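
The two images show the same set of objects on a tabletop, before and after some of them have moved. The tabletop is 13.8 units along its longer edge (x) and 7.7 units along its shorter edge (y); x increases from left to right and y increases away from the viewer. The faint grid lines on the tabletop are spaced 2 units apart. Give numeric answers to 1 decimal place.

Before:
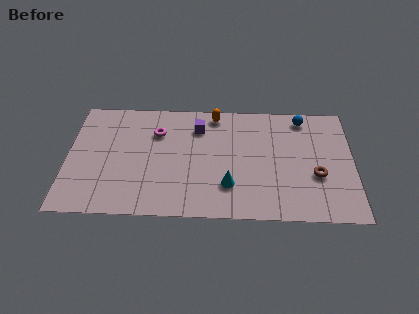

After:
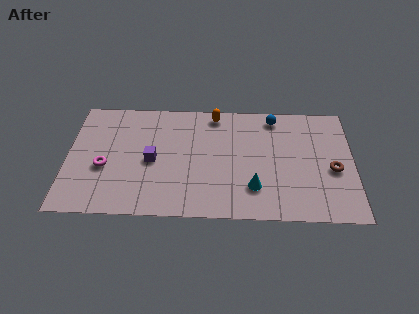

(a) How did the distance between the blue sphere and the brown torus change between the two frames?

+0.6

They were about 3.8 units apart before and 4.4 after — 0.6 units further apart.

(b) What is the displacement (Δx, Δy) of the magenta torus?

(-2.5, -2.4)

The magenta torus was at about (4.3, 5.5) and moved to about (1.8, 3.1).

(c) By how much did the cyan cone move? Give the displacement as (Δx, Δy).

(1.2, -0.1)

The cyan cone was at about (7.8, 2.1) and moved to about (9.0, 2.0).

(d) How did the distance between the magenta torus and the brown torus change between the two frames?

+2.9

Before: roughly 8.1 units apart; after: 11.0. That's 2.9 units further apart.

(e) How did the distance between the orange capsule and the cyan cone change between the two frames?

+0.4

They were about 4.8 units apart before and 5.2 after — 0.4 units further apart.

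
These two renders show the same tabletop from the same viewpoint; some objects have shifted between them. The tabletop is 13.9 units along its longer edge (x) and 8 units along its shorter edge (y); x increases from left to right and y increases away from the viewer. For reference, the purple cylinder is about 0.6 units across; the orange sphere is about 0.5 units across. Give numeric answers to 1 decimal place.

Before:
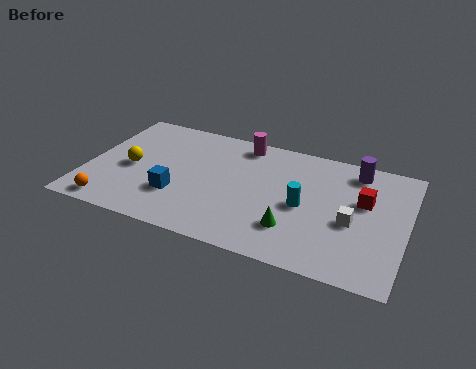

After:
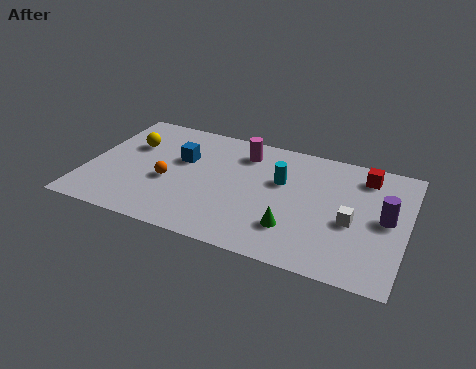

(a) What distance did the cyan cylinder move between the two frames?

1.7

The cyan cylinder moved from about (9.5, 3.7) to (8.4, 5.0), a distance of √(1.1² + 1.3²) ≈ 1.7.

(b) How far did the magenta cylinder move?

0.6

The magenta cylinder moved from about (6.5, 7.0) to (6.6, 6.4), a distance of √(0.1² + 0.6²) ≈ 0.6.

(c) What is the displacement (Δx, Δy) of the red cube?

(-0.1, 1.7)

The red cube started near (12.0, 4.9) and ended near (11.9, 6.6).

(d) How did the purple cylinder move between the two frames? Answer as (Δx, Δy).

(1.5, -2.7)

The purple cylinder started near (11.5, 6.8) and ended near (13.0, 4.1).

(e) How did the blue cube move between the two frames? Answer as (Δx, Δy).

(-0.1, 2.5)

From the two frames, the blue cube sits at roughly (4.1, 2.5) before and (4.0, 5.0) after.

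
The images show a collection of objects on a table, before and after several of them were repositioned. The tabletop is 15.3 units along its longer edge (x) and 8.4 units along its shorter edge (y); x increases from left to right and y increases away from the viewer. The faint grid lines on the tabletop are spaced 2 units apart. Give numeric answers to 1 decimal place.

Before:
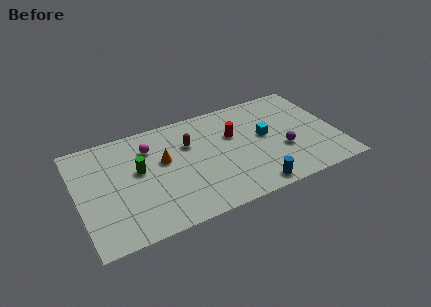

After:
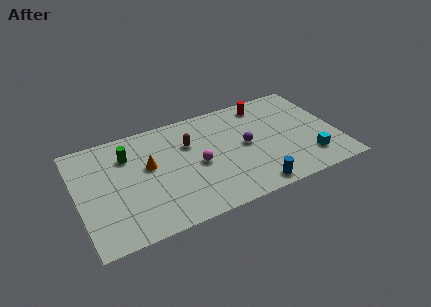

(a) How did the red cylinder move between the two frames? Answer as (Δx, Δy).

(2.1, 1.8)

The red cylinder started near (9.3, 5.4) and ended near (11.4, 7.2).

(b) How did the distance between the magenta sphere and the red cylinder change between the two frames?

+0.5

Before: roughly 5.0 units apart; after: 5.5. That's 0.5 units further apart.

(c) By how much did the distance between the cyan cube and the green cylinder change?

+3.7

The distance was about 7.5 in the first image and 11.2 in the second, so they moved 3.7 units further apart.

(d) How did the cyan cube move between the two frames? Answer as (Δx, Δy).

(2.3, -2.7)

The cyan cube started near (11.1, 4.6) and ended near (13.4, 1.9).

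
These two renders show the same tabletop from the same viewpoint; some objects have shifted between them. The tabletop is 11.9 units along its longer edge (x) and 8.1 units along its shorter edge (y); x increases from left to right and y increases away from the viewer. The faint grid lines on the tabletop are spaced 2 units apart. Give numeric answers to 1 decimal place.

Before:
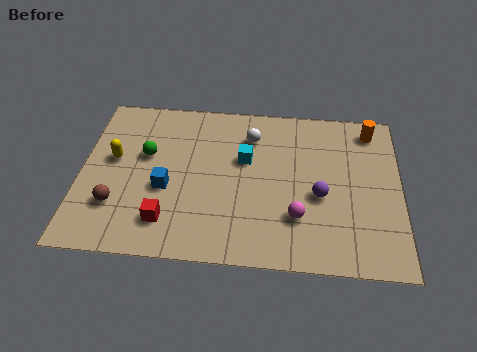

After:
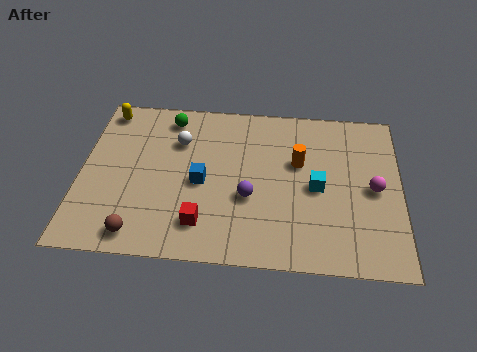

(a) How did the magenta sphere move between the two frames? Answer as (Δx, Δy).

(2.8, 1.6)

From the two frames, the magenta sphere sits at roughly (8.1, 2.3) before and (10.9, 3.9) after.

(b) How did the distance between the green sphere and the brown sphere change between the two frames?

+3.2

They were about 2.8 units apart before and 6.0 after — 3.2 units further apart.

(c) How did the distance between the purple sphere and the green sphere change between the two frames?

-1.8

Before: roughly 6.7 units apart; after: 4.9. That's 1.8 units closer together.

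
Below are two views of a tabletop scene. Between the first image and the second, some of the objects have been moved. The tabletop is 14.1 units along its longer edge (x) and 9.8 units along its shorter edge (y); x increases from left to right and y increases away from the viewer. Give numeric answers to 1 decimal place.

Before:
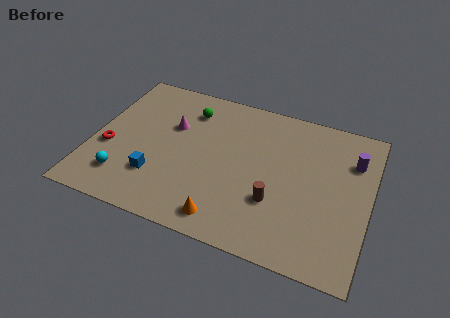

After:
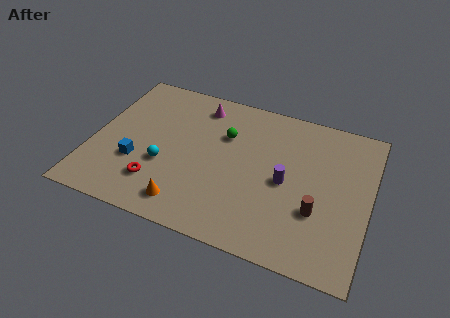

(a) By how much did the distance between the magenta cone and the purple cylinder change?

-3.2

The distance was about 9.2 in the first image and 6.0 in the second, so they moved 3.2 units closer together.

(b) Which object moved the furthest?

the purple cylinder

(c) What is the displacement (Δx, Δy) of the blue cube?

(-1.1, 0.6)

From the two frames, the blue cube sits at roughly (3.5, 2.7) before and (2.4, 3.3) after.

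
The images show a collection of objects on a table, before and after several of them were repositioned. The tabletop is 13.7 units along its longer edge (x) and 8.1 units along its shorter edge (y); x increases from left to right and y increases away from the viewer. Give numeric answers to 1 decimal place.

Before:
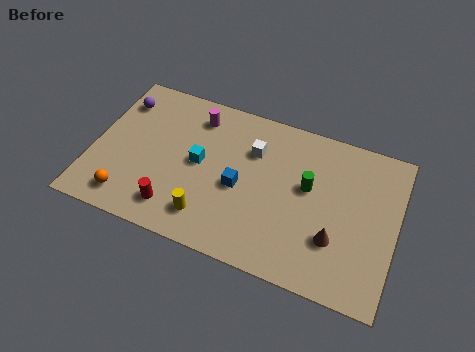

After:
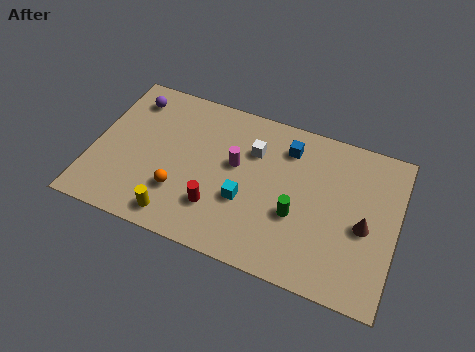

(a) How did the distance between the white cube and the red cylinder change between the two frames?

-1.5

They were about 5.2 units apart before and 3.7 after — 1.5 units closer together.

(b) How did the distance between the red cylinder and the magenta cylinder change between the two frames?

-2.5

They were about 5.1 units apart before and 2.6 after — 2.5 units closer together.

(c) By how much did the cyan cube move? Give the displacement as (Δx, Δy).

(2.2, -1.2)

The cyan cube started near (4.8, 4.2) and ended near (7.0, 3.0).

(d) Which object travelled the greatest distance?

the blue cube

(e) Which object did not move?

the white cube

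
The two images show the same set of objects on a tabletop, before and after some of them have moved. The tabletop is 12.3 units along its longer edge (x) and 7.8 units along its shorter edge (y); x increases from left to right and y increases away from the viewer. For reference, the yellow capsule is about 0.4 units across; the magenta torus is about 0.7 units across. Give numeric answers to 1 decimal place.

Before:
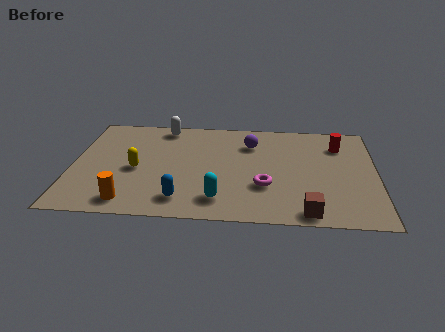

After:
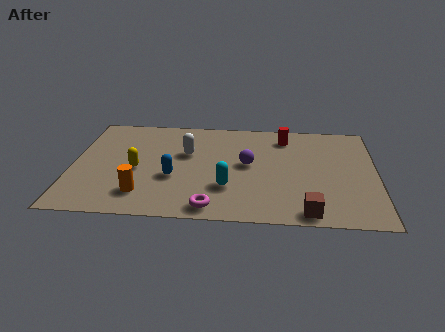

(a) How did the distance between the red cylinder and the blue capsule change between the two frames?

-2.1

They were about 7.7 units apart before and 5.6 after — 2.1 units closer together.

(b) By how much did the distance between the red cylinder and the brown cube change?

+0.4

The distance was about 5.3 in the first image and 5.7 in the second, so they moved 0.4 units further apart.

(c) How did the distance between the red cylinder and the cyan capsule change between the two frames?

-1.9

The distance was about 6.5 in the first image and 4.6 in the second, so they moved 1.9 units closer together.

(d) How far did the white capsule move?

2.2

The white capsule was near (3.6, 6.9) before and (4.6, 4.9) after, so it travelled √(1.0² + 2.0²) ≈ 2.2 units.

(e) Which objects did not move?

the yellow capsule and the brown cube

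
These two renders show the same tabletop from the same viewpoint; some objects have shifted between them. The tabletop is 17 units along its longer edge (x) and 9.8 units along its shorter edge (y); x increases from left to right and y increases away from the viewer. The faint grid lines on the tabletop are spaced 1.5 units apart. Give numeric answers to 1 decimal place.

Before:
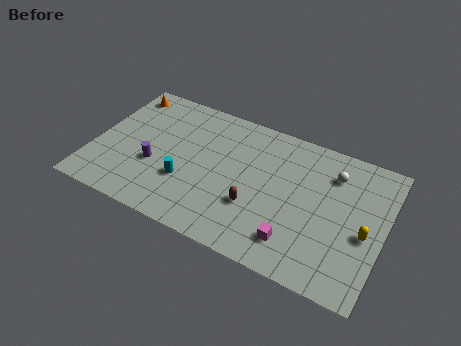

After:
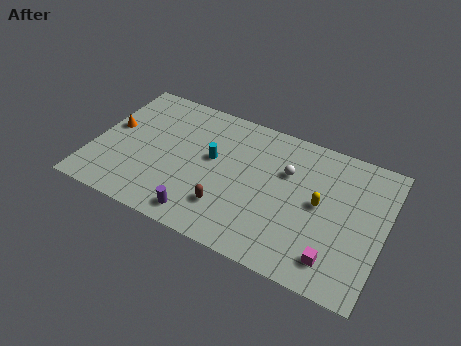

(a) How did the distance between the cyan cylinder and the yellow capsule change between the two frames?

-4.0

The distance was about 10.4 in the first image and 6.4 in the second, so they moved 4.0 units closer together.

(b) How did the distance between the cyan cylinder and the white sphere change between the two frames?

-4.8

The distance was about 9.2 in the first image and 4.4 in the second, so they moved 4.8 units closer together.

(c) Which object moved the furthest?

the purple cylinder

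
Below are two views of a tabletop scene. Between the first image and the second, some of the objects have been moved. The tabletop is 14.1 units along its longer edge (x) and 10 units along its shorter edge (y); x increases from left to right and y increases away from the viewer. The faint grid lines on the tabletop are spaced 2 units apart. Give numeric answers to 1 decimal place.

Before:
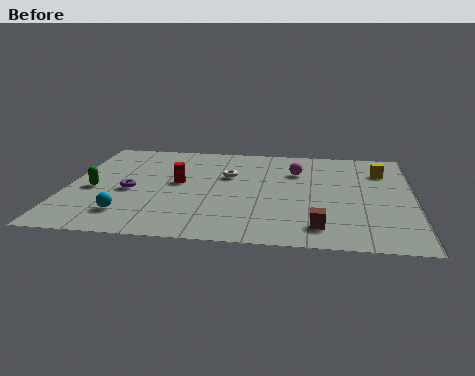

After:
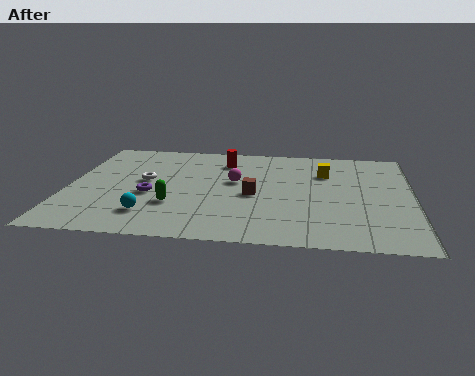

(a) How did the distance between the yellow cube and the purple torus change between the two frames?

-3.0

Before: roughly 10.7 units apart; after: 7.7. That's 3.0 units closer together.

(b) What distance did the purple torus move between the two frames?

0.9

The purple torus moved from about (2.6, 4.4) to (3.4, 4.1), a distance of √(0.8² + 0.3²) ≈ 0.9.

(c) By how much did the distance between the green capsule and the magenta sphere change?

-5.1

The distance was about 8.6 in the first image and 3.5 in the second, so they moved 5.1 units closer together.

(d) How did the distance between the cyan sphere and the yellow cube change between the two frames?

-3.0

Before: roughly 11.5 units apart; after: 8.5. That's 3.0 units closer together.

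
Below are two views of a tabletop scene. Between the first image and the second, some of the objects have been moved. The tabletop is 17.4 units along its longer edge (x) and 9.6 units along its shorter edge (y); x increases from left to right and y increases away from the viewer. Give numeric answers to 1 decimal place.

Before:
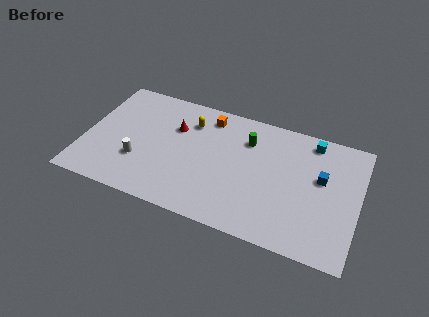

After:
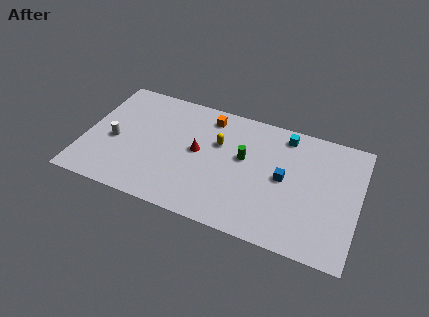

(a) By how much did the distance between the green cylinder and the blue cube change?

-2.3

They were about 5.0 units apart before and 2.7 after — 2.3 units closer together.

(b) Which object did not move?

the orange cube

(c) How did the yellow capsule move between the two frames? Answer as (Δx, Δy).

(1.9, -1.1)

From the two frames, the yellow capsule sits at roughly (6.5, 7.3) before and (8.4, 6.2) after.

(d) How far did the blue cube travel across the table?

2.4

The blue cube was near (15.0, 5.7) before and (12.7, 4.9) after, so it travelled √(2.3² + 0.8²) ≈ 2.4 units.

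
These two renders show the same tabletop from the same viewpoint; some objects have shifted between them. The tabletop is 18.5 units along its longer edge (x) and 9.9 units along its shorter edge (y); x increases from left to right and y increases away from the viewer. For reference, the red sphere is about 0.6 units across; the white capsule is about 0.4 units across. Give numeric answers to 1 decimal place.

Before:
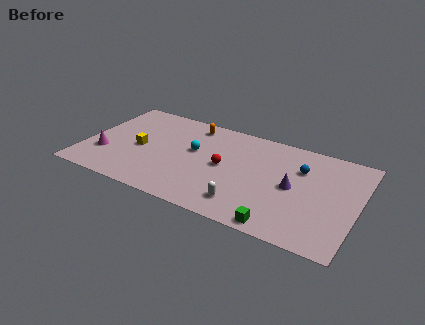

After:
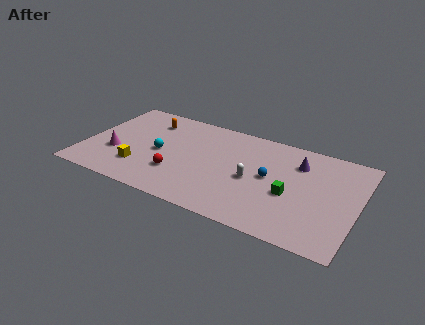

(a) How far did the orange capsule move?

3.0

The orange capsule was near (6.8, 8.5) before and (3.9, 7.8) after, so it travelled √(2.9² + 0.7²) ≈ 3.0 units.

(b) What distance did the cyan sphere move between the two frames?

2.5

From (7.3, 5.8) to (5.1, 4.7), the cyan sphere covered √(2.2² + 1.1²) ≈ 2.5 units.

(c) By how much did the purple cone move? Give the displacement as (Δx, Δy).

(0.1, 2.5)

From the two frames, the purple cone sits at roughly (14.2, 4.9) before and (14.3, 7.4) after.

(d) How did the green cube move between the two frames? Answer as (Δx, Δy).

(0.3, 3.2)

The green cube started near (13.8, 0.9) and ended near (14.1, 4.1).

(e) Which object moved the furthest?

the red sphere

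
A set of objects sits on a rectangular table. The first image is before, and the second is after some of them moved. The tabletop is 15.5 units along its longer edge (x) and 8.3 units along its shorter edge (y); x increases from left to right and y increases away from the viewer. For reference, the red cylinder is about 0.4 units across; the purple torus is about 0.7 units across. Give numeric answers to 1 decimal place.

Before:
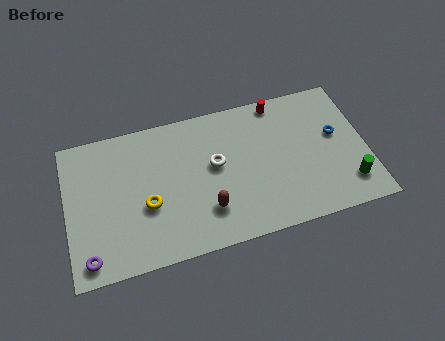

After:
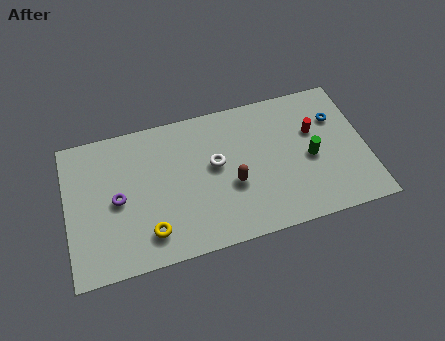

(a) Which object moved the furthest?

the purple torus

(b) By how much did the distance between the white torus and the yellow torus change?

+0.8

They were about 3.9 units apart before and 4.7 after — 0.8 units further apart.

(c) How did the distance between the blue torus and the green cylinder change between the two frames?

-0.5

They were about 3.0 units apart before and 2.5 after — 0.5 units closer together.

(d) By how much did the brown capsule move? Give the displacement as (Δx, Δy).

(1.4, 1.1)

The brown capsule was at about (7.1, 2.2) and moved to about (8.5, 3.3).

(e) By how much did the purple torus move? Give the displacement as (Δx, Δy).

(1.6, 2.9)

The purple torus was at about (1.0, 1.1) and moved to about (2.6, 4.0).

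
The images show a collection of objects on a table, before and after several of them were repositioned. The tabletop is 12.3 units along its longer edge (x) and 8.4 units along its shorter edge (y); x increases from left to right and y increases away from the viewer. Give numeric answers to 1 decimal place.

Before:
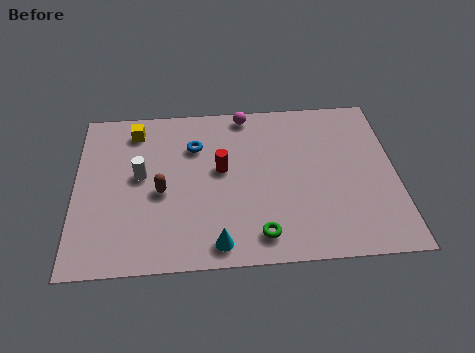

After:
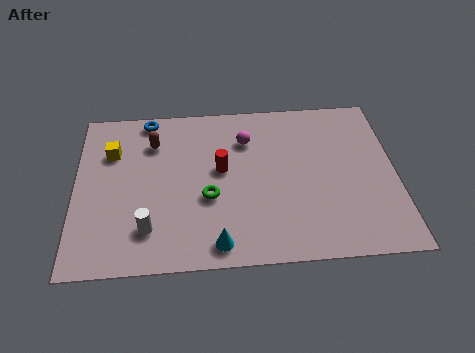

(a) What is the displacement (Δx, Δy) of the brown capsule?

(-0.3, 2.6)

The brown capsule was at about (3.3, 3.7) and moved to about (3.0, 6.3).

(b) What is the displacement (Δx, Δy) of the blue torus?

(-1.8, 1.6)

The blue torus was at about (4.6, 6.0) and moved to about (2.8, 7.6).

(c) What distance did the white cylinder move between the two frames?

2.7

The white cylinder moved from about (2.5, 4.6) to (2.8, 1.9), a distance of √(0.3² + 2.7²) ≈ 2.7.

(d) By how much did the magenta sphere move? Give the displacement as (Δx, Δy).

(0.0, -1.4)

The magenta sphere started near (6.6, 7.6) and ended near (6.6, 6.2).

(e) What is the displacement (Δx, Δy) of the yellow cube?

(-0.9, -1.1)

The yellow cube was at about (2.3, 7.0) and moved to about (1.4, 5.9).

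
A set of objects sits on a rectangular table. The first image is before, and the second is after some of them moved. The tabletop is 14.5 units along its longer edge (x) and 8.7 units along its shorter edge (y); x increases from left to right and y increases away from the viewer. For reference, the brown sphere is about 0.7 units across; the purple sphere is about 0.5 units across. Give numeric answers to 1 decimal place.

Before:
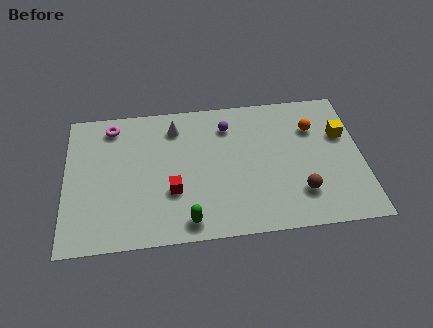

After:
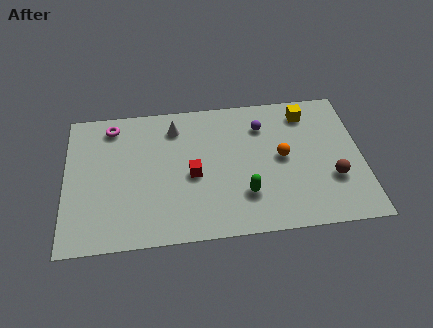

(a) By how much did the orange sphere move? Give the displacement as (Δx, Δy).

(-1.6, -1.7)

From the two frames, the orange sphere sits at roughly (12.2, 6.2) before and (10.6, 4.5) after.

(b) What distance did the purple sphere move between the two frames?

1.7

The purple sphere was near (8.0, 6.8) before and (9.7, 6.6) after, so it travelled √(1.7² + 0.2²) ≈ 1.7 units.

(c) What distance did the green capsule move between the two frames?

3.1

The green capsule moved from about (5.9, 1.1) to (8.7, 2.4), a distance of √(2.8² + 1.3²) ≈ 3.1.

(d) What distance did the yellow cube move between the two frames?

2.3

The yellow cube moved from about (13.6, 5.6) to (11.9, 7.2), a distance of √(1.7² + 1.6²) ≈ 2.3.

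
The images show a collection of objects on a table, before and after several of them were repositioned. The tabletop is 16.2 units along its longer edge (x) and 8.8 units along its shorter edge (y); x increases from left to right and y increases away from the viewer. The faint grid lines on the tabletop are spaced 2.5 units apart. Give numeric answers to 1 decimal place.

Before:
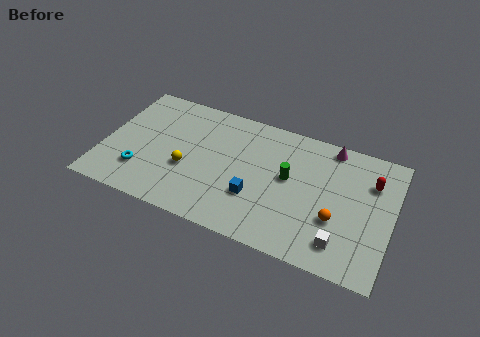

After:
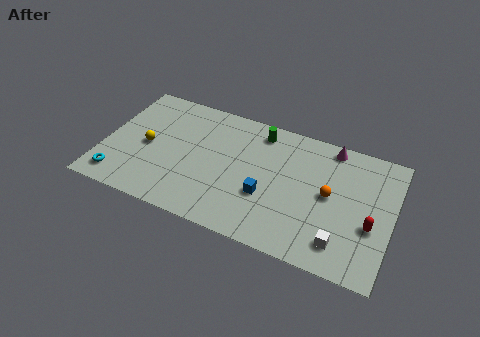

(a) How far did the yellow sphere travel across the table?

2.5

From (4.8, 3.4) to (2.4, 4.2), the yellow sphere covered √(2.4² + 0.8²) ≈ 2.5 units.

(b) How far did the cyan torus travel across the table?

1.5

The cyan torus moved from about (2.3, 2.3) to (1.1, 1.4), a distance of √(1.2² + 0.9²) ≈ 1.5.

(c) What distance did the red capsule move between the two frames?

2.9

From (14.9, 6.3) to (15.1, 3.4), the red capsule covered √(0.2² + 2.9²) ≈ 2.9 units.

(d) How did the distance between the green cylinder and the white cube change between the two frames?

+3.2

The distance was about 4.5 in the first image and 7.7 in the second, so they moved 3.2 units further apart.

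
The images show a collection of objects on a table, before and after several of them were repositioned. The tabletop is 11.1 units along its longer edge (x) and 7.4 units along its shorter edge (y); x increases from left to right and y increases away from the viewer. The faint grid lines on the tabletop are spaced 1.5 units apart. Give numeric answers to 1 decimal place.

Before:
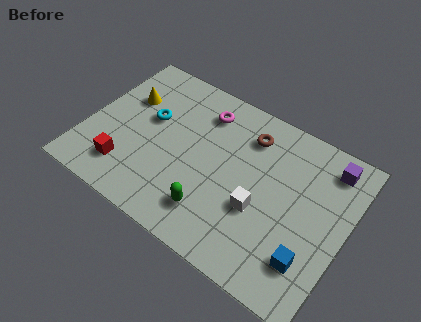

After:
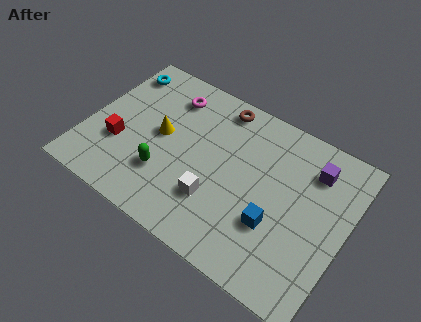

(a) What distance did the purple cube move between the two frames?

0.8

The purple cube was near (10.0, 6.2) before and (9.4, 5.7) after, so it travelled √(0.6² + 0.5²) ≈ 0.8 units.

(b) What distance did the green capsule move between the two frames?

2.3

The green capsule was near (5.8, 1.6) before and (3.6, 2.2) after, so it travelled √(2.2² + 0.6²) ≈ 2.3 units.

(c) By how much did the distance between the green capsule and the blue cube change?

+0.6

They were about 4.1 units apart before and 4.7 after — 0.6 units further apart.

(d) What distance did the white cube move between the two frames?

1.9

The white cube was near (7.6, 2.8) before and (5.8, 2.2) after, so it travelled √(1.8² + 0.6²) ≈ 1.9 units.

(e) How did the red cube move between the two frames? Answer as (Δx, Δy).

(-0.5, 1.0)

The red cube started near (2.0, 1.6) and ended near (1.5, 2.6).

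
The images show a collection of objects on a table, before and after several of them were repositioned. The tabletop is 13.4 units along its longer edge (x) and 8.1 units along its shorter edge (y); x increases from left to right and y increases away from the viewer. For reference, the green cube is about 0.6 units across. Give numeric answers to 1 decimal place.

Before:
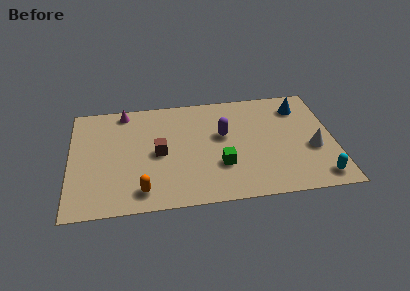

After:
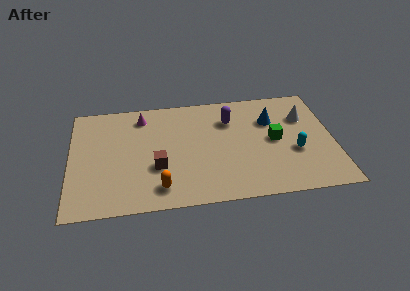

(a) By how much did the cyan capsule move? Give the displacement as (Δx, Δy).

(-1.1, 2.0)

From the two frames, the cyan capsule sits at roughly (12.5, 1.1) before and (11.4, 3.1) after.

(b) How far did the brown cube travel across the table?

1.0

From (4.5, 3.9) to (4.4, 2.9), the brown cube covered √(0.1² + 1.0²) ≈ 1.0 units.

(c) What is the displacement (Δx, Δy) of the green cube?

(2.8, 1.5)

The green cube was at about (7.6, 2.6) and moved to about (10.4, 4.1).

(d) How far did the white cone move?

2.4

The white cone was near (12.3, 3.2) before and (12.0, 5.6) after, so it travelled √(0.3² + 2.4²) ≈ 2.4 units.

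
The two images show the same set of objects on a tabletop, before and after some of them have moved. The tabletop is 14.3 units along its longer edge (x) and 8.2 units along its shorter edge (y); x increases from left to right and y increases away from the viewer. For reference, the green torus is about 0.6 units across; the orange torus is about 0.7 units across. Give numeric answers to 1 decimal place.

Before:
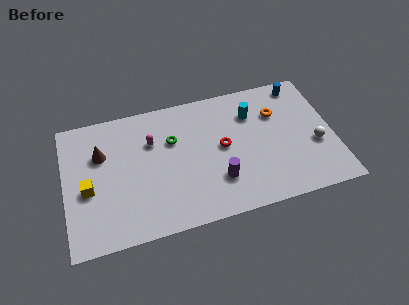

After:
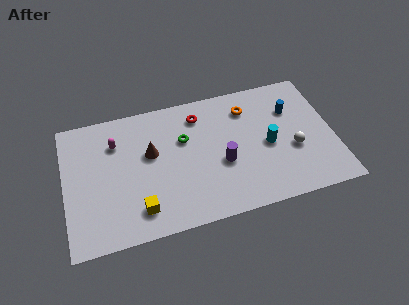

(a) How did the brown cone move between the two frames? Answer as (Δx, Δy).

(2.6, -0.6)

The brown cone started near (2.0, 5.5) and ended near (4.6, 4.9).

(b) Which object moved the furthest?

the yellow cube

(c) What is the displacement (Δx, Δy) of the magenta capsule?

(-1.9, 0.4)

From the two frames, the magenta capsule sits at roughly (4.7, 5.6) before and (2.8, 6.0) after.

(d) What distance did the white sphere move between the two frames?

1.2

From (13.3, 3.2) to (12.1, 3.2), the white sphere covered √(1.2² + 0.0²) ≈ 1.2 units.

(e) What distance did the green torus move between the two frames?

0.6

The green torus was near (5.8, 5.4) before and (6.4, 5.3) after, so it travelled √(0.6² + 0.1²) ≈ 0.6 units.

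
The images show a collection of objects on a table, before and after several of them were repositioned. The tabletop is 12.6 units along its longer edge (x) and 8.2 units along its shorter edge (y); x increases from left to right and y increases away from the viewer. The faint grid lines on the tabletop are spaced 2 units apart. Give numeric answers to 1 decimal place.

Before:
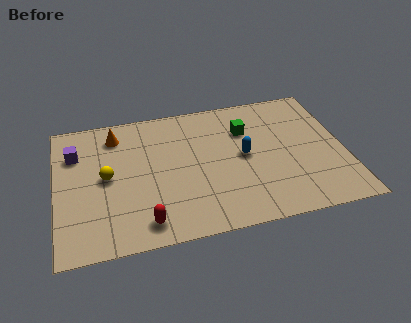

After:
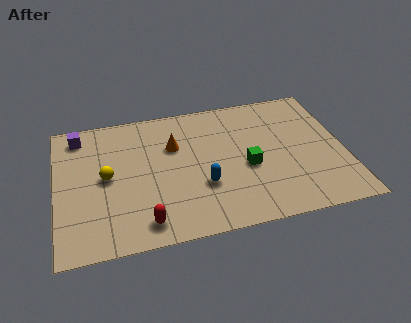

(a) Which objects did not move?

the red capsule and the yellow sphere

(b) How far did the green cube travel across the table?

2.3

From (8.4, 5.8) to (8.3, 3.5), the green cube covered √(0.1² + 2.3²) ≈ 2.3 units.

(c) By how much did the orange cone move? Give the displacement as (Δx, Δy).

(2.5, -1.2)

From the two frames, the orange cone sits at roughly (2.7, 6.7) before and (5.2, 5.5) after.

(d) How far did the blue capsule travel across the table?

2.4

The blue capsule was near (8.2, 4.2) before and (6.3, 2.8) after, so it travelled √(1.9² + 1.4²) ≈ 2.4 units.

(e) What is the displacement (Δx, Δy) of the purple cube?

(0.2, 1.1)

The purple cube was at about (0.9, 5.9) and moved to about (1.1, 7.0).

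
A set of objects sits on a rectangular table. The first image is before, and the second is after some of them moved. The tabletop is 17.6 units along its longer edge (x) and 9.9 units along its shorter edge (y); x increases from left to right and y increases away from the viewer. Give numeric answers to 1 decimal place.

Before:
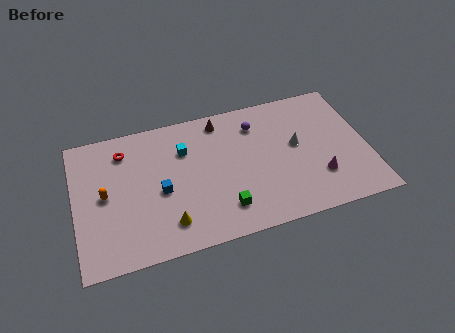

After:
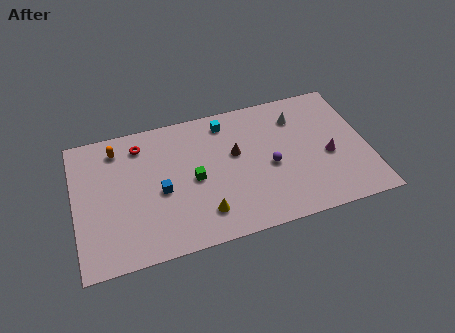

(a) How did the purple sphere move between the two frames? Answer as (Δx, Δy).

(0.6, -3.3)

From the two frames, the purple sphere sits at roughly (11.1, 7.7) before and (11.7, 4.4) after.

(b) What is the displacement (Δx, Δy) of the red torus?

(1.0, 0.2)

From the two frames, the red torus sits at roughly (3.1, 7.9) before and (4.1, 8.1) after.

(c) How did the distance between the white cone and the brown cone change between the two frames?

-1.1

The distance was about 5.4 in the first image and 4.3 in the second, so they moved 1.1 units closer together.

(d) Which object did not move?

the blue cube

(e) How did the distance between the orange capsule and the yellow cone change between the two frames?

+3.1

They were about 4.7 units apart before and 7.8 after — 3.1 units further apart.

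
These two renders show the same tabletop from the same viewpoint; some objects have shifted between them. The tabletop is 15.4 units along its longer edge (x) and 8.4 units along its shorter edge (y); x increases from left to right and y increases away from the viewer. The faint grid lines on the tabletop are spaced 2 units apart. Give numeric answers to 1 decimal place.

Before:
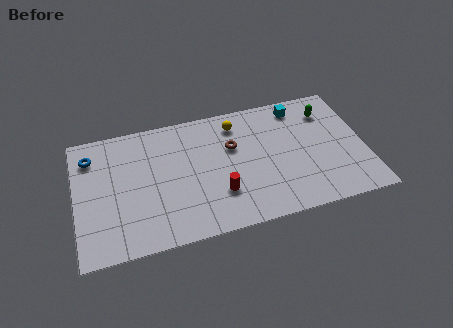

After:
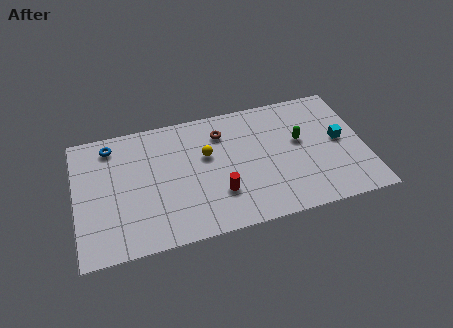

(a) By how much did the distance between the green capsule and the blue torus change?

-2.5

They were about 12.7 units apart before and 10.2 after — 2.5 units closer together.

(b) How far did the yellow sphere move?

2.4

The yellow sphere moved from about (8.7, 6.9) to (7.0, 5.2), a distance of √(1.7² + 1.7²) ≈ 2.4.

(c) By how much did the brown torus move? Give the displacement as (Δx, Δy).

(-0.5, 1.1)

The brown torus started near (8.4, 5.4) and ended near (7.9, 6.5).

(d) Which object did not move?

the red cylinder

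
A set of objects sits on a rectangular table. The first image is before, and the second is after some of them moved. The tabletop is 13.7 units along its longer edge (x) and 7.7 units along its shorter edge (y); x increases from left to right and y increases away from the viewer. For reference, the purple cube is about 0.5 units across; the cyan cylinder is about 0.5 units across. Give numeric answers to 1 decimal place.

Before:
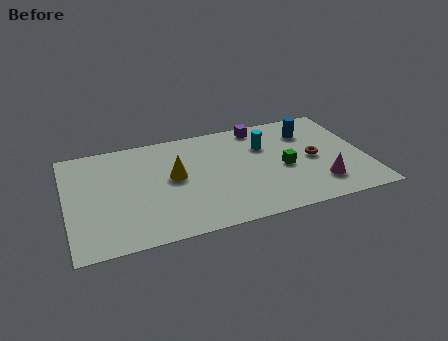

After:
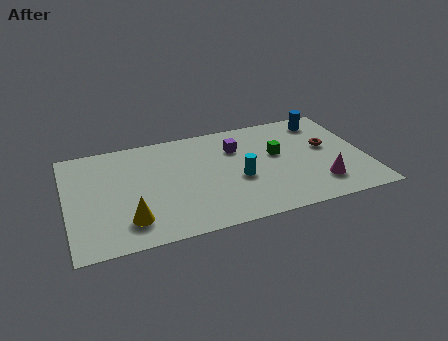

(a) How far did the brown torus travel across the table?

1.0

The brown torus was near (11.3, 3.7) before and (12.0, 4.4) after, so it travelled √(0.7² + 0.7²) ≈ 1.0 units.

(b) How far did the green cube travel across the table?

1.1

The green cube moved from about (9.9, 3.4) to (9.7, 4.5), a distance of √(0.2² + 1.1²) ≈ 1.1.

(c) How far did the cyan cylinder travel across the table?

2.5

From (9.2, 5.3) to (7.8, 3.2), the cyan cylinder covered √(1.4² + 2.1²) ≈ 2.5 units.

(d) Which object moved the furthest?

the yellow cone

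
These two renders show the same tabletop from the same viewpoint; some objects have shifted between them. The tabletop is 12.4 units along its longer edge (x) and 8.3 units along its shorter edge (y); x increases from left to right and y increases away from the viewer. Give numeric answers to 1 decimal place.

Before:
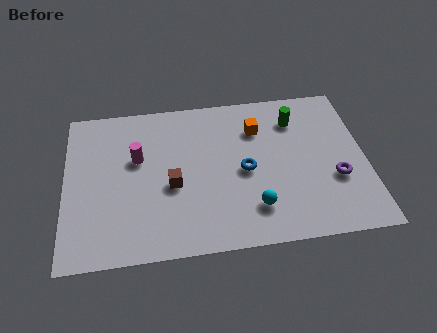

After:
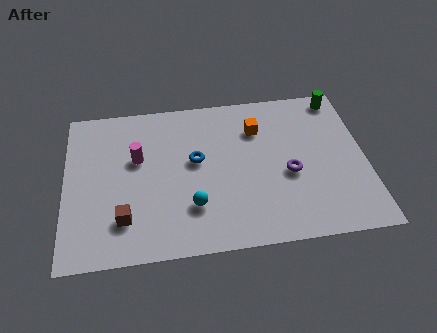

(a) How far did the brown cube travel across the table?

2.5

From (4.4, 3.5) to (2.4, 2.0), the brown cube covered √(2.0² + 1.5²) ≈ 2.5 units.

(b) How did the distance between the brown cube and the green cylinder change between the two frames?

+4.6

Before: roughly 6.0 units apart; after: 10.6. That's 4.6 units further apart.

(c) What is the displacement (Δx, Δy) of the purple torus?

(-1.9, 0.5)

From the two frames, the purple torus sits at roughly (11.1, 3.0) before and (9.2, 3.5) after.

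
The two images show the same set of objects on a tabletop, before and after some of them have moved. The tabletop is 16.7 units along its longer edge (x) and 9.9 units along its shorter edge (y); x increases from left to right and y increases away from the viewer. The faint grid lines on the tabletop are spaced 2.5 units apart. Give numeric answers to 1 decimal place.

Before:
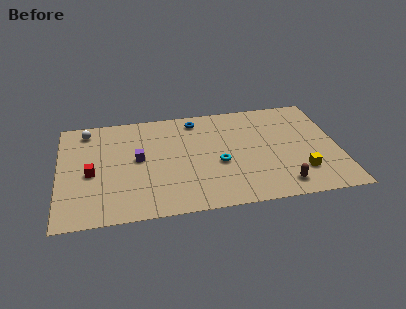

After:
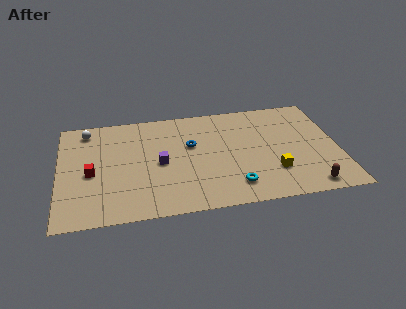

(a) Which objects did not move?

the red cube and the white sphere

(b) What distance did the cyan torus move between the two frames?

2.3

The cyan torus moved from about (9.5, 4.1) to (10.3, 1.9), a distance of √(0.8² + 2.2²) ≈ 2.3.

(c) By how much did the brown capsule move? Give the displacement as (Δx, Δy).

(1.6, -0.4)

The brown capsule started near (13.1, 1.5) and ended near (14.7, 1.1).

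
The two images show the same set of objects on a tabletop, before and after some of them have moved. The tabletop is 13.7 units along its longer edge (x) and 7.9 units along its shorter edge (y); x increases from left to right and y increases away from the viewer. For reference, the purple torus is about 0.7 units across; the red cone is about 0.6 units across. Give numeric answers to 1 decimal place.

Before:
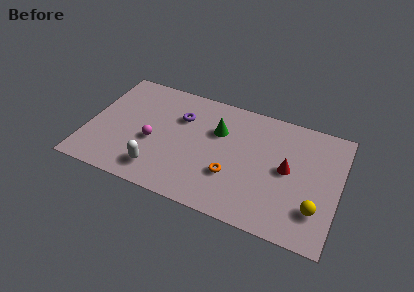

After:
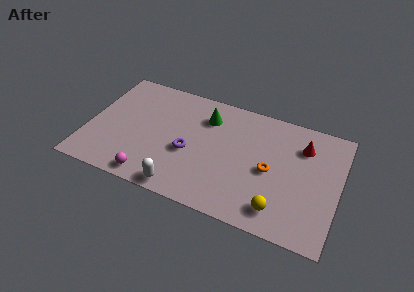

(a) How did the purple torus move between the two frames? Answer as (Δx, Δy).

(0.7, -2.2)

The purple torus started near (4.9, 5.5) and ended near (5.6, 3.3).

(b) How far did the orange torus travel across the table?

2.3

The orange torus moved from about (8.0, 2.6) to (10.0, 3.7), a distance of √(2.0² + 1.1²) ≈ 2.3.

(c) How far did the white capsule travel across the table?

1.6

The white capsule moved from about (4.1, 1.5) to (5.5, 0.8), a distance of √(1.4² + 0.7²) ≈ 1.6.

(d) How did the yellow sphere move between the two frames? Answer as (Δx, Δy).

(-1.9, -0.7)

From the two frames, the yellow sphere sits at roughly (12.6, 2.1) before and (10.7, 1.4) after.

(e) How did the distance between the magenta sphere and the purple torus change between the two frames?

+0.4

Before: roughly 2.6 units apart; after: 3.0. That's 0.4 units further apart.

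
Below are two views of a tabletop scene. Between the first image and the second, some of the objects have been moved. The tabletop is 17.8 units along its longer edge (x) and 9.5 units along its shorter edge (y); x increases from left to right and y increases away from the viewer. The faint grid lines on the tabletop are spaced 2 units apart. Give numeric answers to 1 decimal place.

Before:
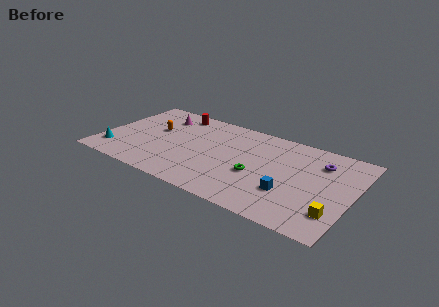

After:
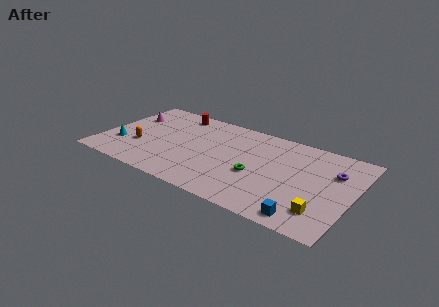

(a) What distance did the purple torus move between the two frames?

1.2

From (15.3, 7.1) to (16.3, 6.5), the purple torus covered √(1.0² + 0.6²) ≈ 1.2 units.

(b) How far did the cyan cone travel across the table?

1.0

The cyan cone was near (1.1, 2.0) before and (1.5, 2.9) after, so it travelled √(0.4² + 0.9²) ≈ 1.0 units.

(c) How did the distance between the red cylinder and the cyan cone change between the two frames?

-1.0

Before: roughly 7.1 units apart; after: 6.1. That's 1.0 units closer together.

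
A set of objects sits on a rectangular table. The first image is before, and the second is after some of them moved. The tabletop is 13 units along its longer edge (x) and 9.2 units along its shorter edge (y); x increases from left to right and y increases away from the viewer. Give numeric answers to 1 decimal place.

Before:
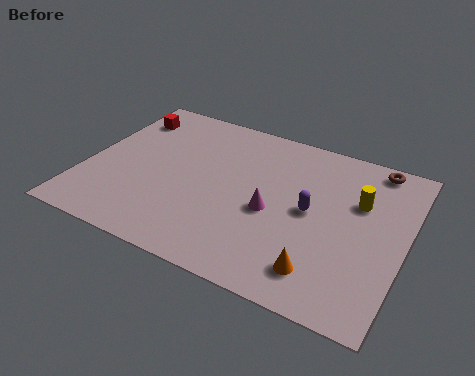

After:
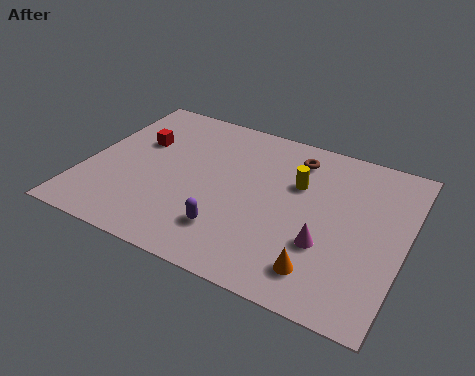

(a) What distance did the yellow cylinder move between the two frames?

2.5

The yellow cylinder moved from about (11.0, 6.0) to (8.5, 6.0), a distance of √(2.5² + 0.0²) ≈ 2.5.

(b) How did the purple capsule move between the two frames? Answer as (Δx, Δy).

(-3.0, -2.5)

From the two frames, the purple capsule sits at roughly (9.2, 4.7) before and (6.2, 2.2) after.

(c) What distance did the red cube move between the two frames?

1.6

The red cube moved from about (1.1, 7.3) to (1.9, 5.9), a distance of √(0.8² + 1.4²) ≈ 1.6.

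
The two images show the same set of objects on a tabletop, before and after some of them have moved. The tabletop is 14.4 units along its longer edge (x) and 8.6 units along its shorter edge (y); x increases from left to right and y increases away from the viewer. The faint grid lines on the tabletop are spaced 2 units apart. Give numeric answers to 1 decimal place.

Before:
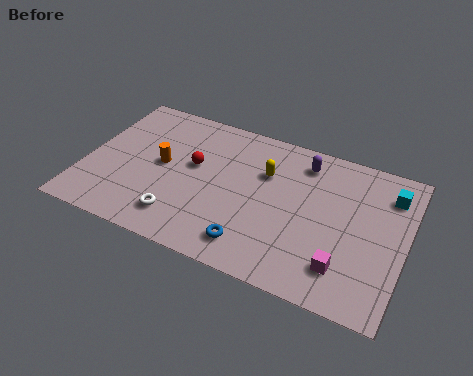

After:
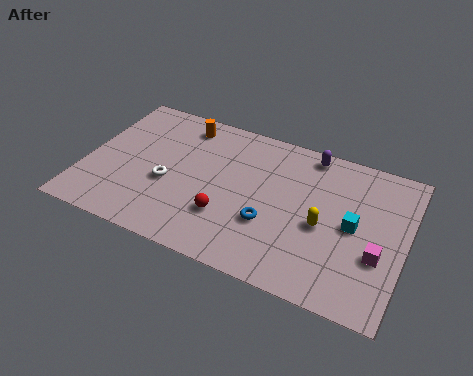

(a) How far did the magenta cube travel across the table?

1.8

The magenta cube moved from about (11.9, 1.9) to (13.3, 3.1), a distance of √(1.4² + 1.2²) ≈ 1.8.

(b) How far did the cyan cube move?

2.8

The cyan cube moved from about (13.5, 6.7) to (12.1, 4.3), a distance of √(1.4² + 2.4²) ≈ 2.8.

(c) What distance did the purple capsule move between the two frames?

0.6

From (9.6, 7.1) to (9.8, 7.7), the purple capsule covered √(0.2² + 0.6²) ≈ 0.6 units.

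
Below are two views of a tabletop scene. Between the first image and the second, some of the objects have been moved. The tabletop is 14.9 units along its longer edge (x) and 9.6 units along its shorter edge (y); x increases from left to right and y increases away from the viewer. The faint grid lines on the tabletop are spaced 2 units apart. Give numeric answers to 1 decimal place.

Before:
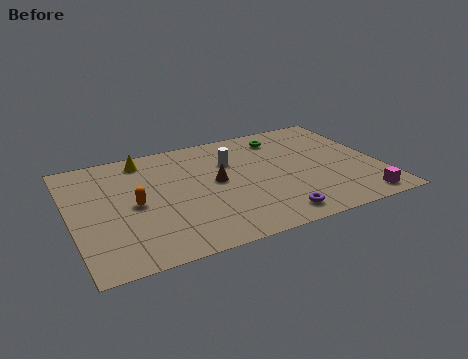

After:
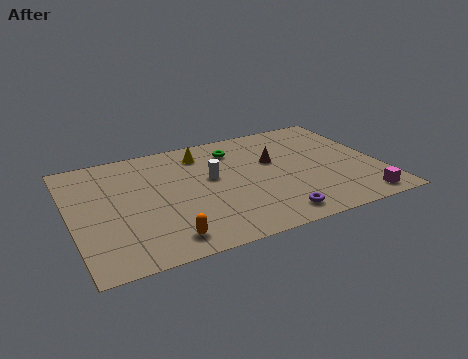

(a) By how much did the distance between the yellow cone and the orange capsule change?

+3.1

They were about 3.8 units apart before and 6.9 after — 3.1 units further apart.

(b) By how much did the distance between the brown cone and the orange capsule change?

+3.3

The distance was about 4.0 in the first image and 7.3 in the second, so they moved 3.3 units further apart.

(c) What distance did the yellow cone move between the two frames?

2.8

The yellow cone moved from about (3.8, 8.3) to (6.6, 7.8), a distance of √(2.8² + 0.5²) ≈ 2.8.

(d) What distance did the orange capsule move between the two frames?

3.4

The orange capsule moved from about (3.0, 4.6) to (4.1, 1.4), a distance of √(1.1² + 3.2²) ≈ 3.4.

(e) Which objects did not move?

the purple torus and the magenta cube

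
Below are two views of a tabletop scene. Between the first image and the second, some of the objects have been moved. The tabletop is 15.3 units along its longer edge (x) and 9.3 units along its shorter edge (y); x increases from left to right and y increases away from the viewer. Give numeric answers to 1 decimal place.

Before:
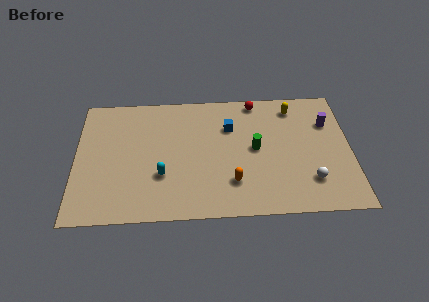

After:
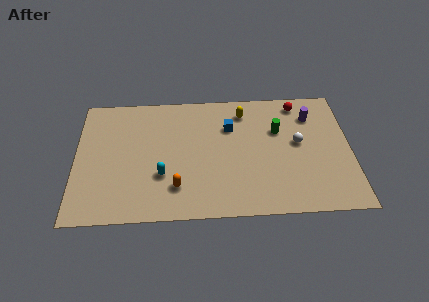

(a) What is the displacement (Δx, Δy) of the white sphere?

(-0.6, 2.8)

The white sphere was at about (13.0, 2.3) and moved to about (12.4, 5.1).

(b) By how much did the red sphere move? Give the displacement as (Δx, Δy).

(2.4, -0.3)

The red sphere started near (10.1, 8.4) and ended near (12.5, 8.1).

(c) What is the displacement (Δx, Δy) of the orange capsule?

(-3.1, -0.2)

The orange capsule started near (8.7, 2.4) and ended near (5.6, 2.2).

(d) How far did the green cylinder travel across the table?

1.8

The green cylinder moved from about (10.0, 4.8) to (11.3, 6.1), a distance of √(1.3² + 1.3²) ≈ 1.8.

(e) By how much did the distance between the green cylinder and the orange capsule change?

+4.2

The distance was about 2.7 in the first image and 6.9 in the second, so they moved 4.2 units further apart.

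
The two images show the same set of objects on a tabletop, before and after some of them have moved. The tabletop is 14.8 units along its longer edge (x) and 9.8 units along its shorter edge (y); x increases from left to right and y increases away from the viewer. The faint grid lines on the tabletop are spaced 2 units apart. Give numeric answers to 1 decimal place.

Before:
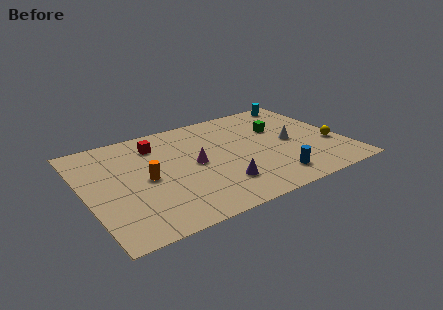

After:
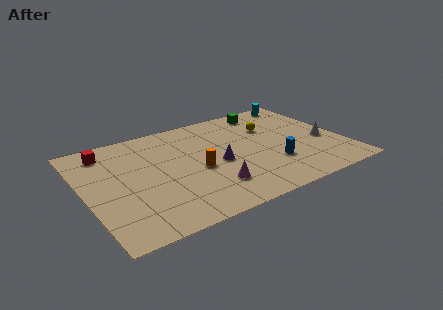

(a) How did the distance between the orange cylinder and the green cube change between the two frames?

-1.8

The distance was about 8.2 in the first image and 6.4 in the second, so they moved 1.8 units closer together.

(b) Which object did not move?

the cyan cylinder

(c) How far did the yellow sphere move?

4.4

The yellow sphere was near (14.0, 3.5) before and (11.0, 6.7) after, so it travelled √(3.0² + 3.2²) ≈ 4.4 units.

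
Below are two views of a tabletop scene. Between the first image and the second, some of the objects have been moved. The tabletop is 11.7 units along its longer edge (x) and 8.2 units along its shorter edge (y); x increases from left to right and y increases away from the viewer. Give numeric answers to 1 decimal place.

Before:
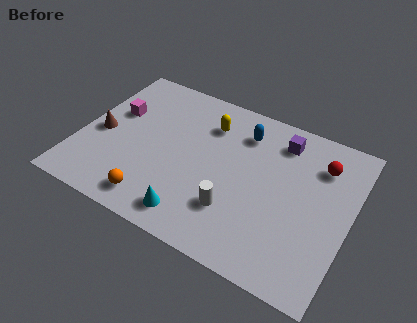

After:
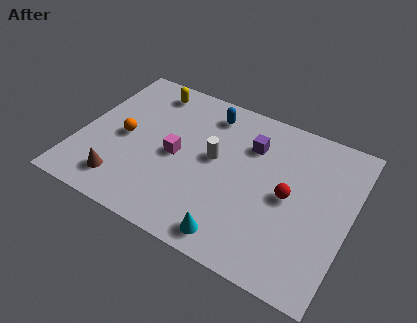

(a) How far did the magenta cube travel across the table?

3.1

From (1.3, 5.1) to (4.2, 3.9), the magenta cube covered √(2.9² + 1.2²) ≈ 3.1 units.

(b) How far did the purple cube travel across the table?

1.4

The purple cube was near (8.4, 6.7) before and (7.2, 5.9) after, so it travelled √(1.2² + 0.8²) ≈ 1.4 units.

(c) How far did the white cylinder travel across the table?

2.5

The white cylinder was near (7.0, 2.3) before and (5.8, 4.5) after, so it travelled √(1.2² + 2.2²) ≈ 2.5 units.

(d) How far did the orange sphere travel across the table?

3.2

The orange sphere moved from about (3.7, 1.2) to (1.9, 3.9), a distance of √(1.8² + 2.7²) ≈ 3.2.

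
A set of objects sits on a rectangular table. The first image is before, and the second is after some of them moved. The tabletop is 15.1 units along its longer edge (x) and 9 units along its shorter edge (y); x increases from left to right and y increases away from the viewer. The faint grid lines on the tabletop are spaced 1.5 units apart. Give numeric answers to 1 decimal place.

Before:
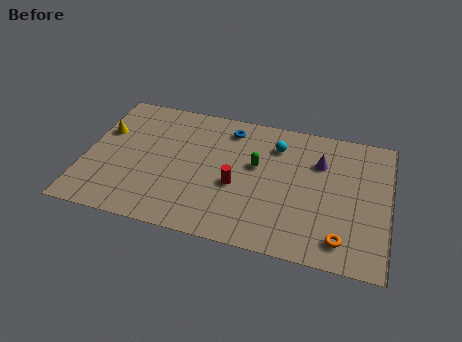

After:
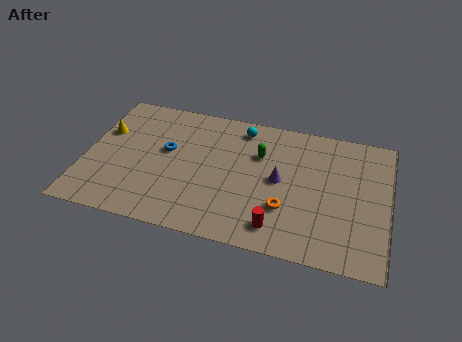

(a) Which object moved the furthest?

the blue torus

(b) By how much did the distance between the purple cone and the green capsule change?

-1.4

The distance was about 3.3 in the first image and 1.9 in the second, so they moved 1.4 units closer together.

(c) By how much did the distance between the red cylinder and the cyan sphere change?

+2.9

Before: roughly 3.7 units apart; after: 6.6. That's 2.9 units further apart.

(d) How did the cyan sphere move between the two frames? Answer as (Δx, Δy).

(-1.8, 0.8)

From the two frames, the cyan sphere sits at roughly (9.4, 6.9) before and (7.6, 7.7) after.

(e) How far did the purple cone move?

2.5

The purple cone was near (11.6, 6.3) before and (9.7, 4.6) after, so it travelled √(1.9² + 1.7²) ≈ 2.5 units.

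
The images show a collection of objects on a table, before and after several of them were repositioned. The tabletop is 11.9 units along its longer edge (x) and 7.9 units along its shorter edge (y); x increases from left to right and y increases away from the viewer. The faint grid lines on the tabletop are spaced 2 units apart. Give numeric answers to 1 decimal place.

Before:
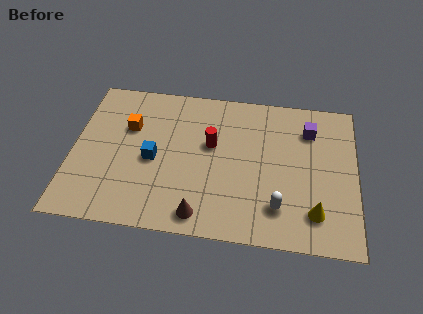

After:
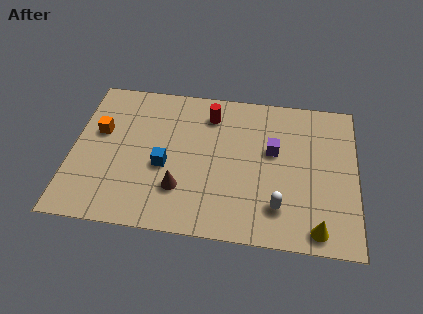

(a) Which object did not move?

the white capsule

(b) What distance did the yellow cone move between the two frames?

0.8

The yellow cone moved from about (10.2, 1.7) to (10.3, 0.9), a distance of √(0.1² + 0.8²) ≈ 0.8.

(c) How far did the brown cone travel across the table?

1.5

The brown cone moved from about (5.5, 1.0) to (4.6, 2.2), a distance of √(0.9² + 1.2²) ≈ 1.5.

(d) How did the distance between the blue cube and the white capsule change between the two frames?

-0.6

Before: roughly 5.6 units apart; after: 5.0. That's 0.6 units closer together.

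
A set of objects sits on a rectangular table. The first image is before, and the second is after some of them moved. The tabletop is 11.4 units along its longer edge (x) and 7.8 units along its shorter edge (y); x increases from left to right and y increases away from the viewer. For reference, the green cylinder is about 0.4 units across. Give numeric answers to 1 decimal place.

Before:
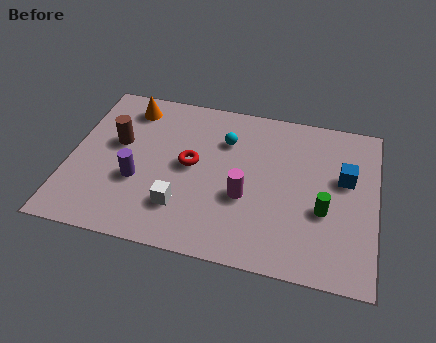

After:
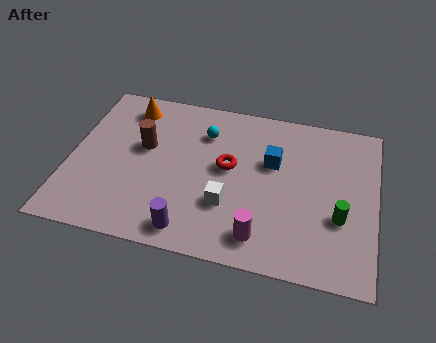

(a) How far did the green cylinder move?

0.6

The green cylinder moved from about (9.5, 3.0) to (10.1, 2.8), a distance of √(0.6² + 0.2²) ≈ 0.6.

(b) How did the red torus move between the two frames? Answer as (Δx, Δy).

(1.4, 0.2)

From the two frames, the red torus sits at roughly (4.5, 4.1) before and (5.9, 4.3) after.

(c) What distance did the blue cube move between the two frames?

2.7

The blue cube was near (10.2, 4.7) before and (7.5, 4.9) after, so it travelled √(2.7² + 0.2²) ≈ 2.7 units.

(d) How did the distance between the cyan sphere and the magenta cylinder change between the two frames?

+2.3

The distance was about 2.8 in the first image and 5.1 in the second, so they moved 2.3 units further apart.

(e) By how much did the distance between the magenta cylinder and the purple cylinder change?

-1.4

They were about 4.0 units apart before and 2.6 after — 1.4 units closer together.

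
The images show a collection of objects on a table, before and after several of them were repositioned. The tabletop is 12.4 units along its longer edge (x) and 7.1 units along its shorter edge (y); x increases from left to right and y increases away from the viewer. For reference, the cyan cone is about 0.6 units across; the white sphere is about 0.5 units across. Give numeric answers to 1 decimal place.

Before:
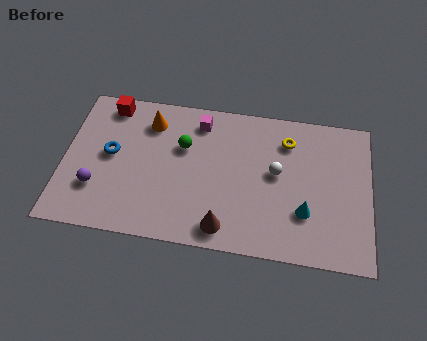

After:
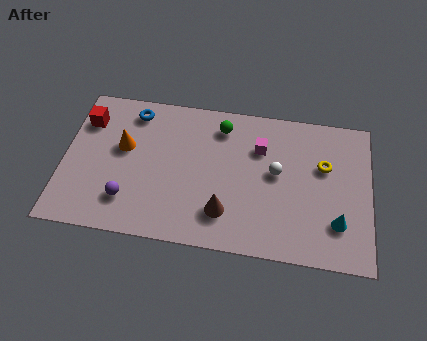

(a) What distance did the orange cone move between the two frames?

1.7

The orange cone moved from about (3.4, 5.6) to (2.4, 4.2), a distance of √(1.0² + 1.4²) ≈ 1.7.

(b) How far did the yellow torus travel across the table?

1.8

From (9.0, 5.5) to (10.5, 4.5), the yellow torus covered √(1.5² + 1.0²) ≈ 1.8 units.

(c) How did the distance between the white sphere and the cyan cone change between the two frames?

+1.1

Before: roughly 2.1 units apart; after: 3.2. That's 1.1 units further apart.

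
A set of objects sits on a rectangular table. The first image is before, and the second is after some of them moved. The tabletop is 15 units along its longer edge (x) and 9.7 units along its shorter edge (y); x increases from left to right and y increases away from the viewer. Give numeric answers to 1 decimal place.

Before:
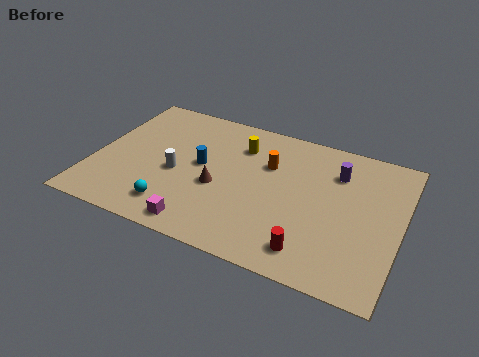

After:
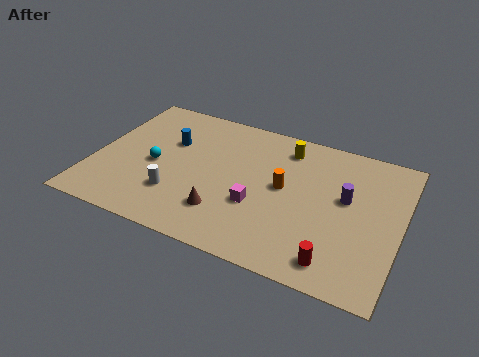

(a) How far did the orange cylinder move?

1.6

From (8.4, 6.5) to (9.3, 5.2), the orange cylinder covered √(0.9² + 1.3²) ≈ 1.6 units.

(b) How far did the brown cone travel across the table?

1.7

The brown cone was near (6.2, 4.0) before and (6.7, 2.4) after, so it travelled √(0.5² + 1.6²) ≈ 1.7 units.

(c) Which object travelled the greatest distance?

the magenta cube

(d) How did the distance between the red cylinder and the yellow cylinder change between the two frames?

+0.3

They were about 7.0 units apart before and 7.3 after — 0.3 units further apart.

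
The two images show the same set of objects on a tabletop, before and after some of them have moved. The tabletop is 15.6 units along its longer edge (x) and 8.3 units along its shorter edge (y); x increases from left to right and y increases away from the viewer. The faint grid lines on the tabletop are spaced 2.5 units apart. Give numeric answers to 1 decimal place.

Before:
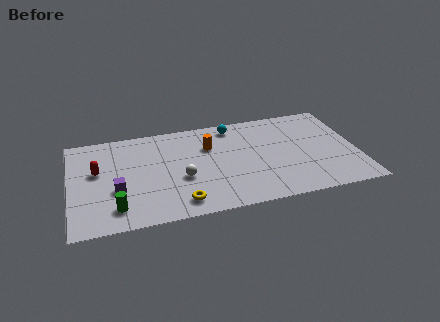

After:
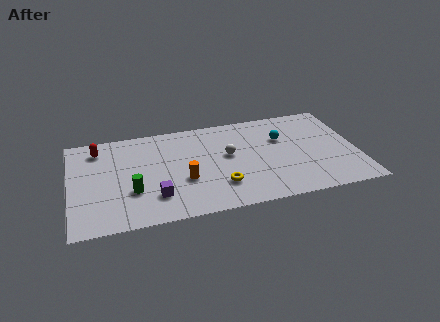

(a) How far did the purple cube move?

2.2

From (2.5, 3.1) to (4.5, 2.1), the purple cube covered √(2.0² + 1.0²) ≈ 2.2 units.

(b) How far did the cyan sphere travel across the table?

3.1

The cyan sphere was near (9.0, 7.2) before and (11.6, 5.5) after, so it travelled √(2.6² + 1.7²) ≈ 3.1 units.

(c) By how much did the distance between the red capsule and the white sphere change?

+2.5

The distance was about 4.8 in the first image and 7.3 in the second, so they moved 2.5 units further apart.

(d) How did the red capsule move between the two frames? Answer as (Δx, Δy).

(0.1, 1.9)

The red capsule started near (1.5, 4.9) and ended near (1.6, 6.8).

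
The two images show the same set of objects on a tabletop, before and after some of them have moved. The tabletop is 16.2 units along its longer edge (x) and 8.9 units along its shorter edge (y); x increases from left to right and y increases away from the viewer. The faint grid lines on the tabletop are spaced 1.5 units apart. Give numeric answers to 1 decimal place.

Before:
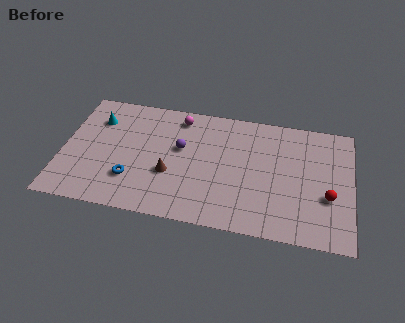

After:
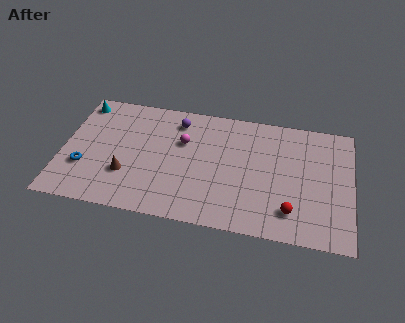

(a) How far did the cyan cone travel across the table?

1.5

The cyan cone was near (1.8, 6.6) before and (0.8, 7.7) after, so it travelled √(1.0² + 1.1²) ≈ 1.5 units.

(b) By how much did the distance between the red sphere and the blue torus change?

+0.7

They were about 10.9 units apart before and 11.6 after — 0.7 units further apart.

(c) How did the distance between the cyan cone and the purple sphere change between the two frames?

+0.5

They were about 5.0 units apart before and 5.5 after — 0.5 units further apart.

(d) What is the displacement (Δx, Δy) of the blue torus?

(-2.7, 0.4)

From the two frames, the blue torus sits at roughly (4.0, 2.5) before and (1.3, 2.9) after.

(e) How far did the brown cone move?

2.5

From (6.1, 3.3) to (3.7, 2.8), the brown cone covered √(2.4² + 0.5²) ≈ 2.5 units.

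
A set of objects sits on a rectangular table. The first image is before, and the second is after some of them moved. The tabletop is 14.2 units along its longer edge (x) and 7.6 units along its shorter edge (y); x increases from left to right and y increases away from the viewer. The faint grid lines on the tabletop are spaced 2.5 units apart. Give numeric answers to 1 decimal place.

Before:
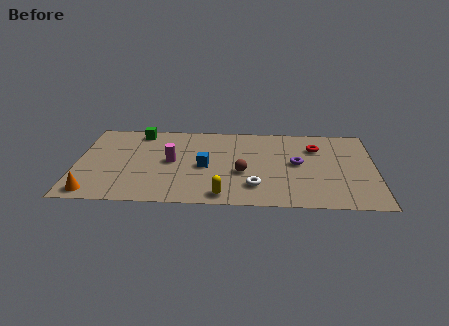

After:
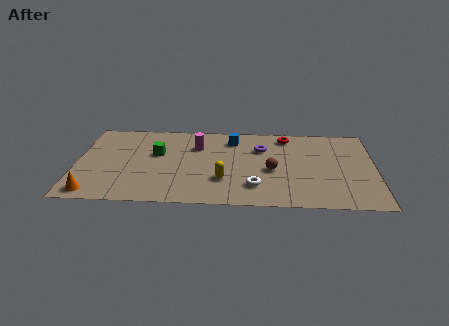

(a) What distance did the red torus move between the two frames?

1.7

The red torus moved from about (11.4, 5.5) to (10.0, 6.5), a distance of √(1.4² + 1.0²) ≈ 1.7.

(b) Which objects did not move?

the white torus and the orange cone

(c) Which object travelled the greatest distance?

the blue cube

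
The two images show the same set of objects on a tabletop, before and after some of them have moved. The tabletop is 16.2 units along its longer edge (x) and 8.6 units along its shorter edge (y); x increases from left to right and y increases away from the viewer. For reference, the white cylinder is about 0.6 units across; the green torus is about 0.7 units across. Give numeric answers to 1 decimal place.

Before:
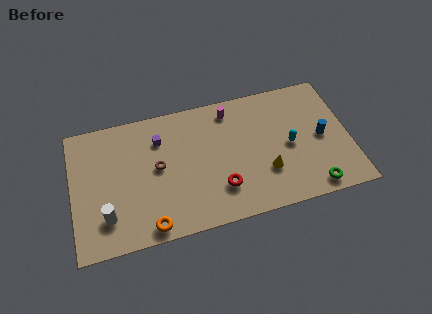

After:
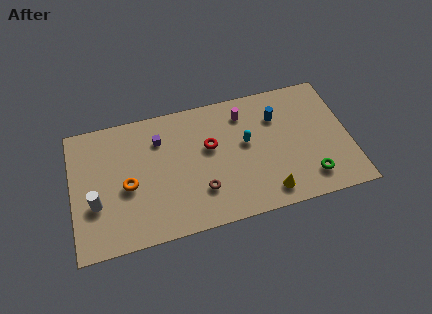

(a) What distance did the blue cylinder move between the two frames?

3.2

The blue cylinder moved from about (14.6, 4.2) to (12.1, 6.2), a distance of √(2.5² + 2.0²) ≈ 3.2.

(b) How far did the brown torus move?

3.3

The brown torus moved from about (5.0, 4.6) to (7.4, 2.4), a distance of √(2.4² + 2.2²) ≈ 3.3.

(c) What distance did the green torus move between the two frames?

0.7

The green torus moved from about (13.8, 1.0) to (13.7, 1.7), a distance of √(0.1² + 0.7²) ≈ 0.7.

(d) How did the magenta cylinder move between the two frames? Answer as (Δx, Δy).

(0.8, -0.4)

The magenta cylinder started near (9.4, 7.3) and ended near (10.2, 6.9).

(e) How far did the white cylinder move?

1.2

From (1.9, 2.1) to (1.3, 3.1), the white cylinder covered √(0.6² + 1.0²) ≈ 1.2 units.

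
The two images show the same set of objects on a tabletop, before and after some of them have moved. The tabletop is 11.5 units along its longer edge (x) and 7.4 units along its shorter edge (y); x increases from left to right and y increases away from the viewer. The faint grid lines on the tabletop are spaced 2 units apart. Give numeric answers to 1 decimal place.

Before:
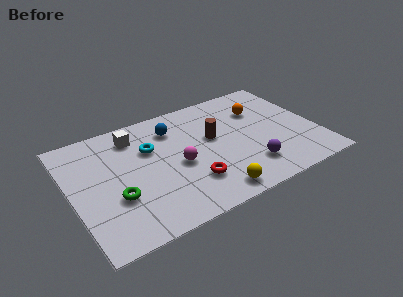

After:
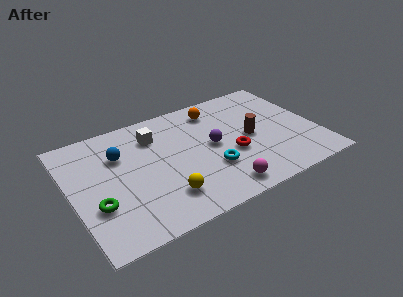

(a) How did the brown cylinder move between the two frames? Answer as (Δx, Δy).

(1.7, -0.7)

The brown cylinder started near (6.7, 4.3) and ended near (8.4, 3.6).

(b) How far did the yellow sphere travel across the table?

2.2

The yellow sphere moved from about (6.1, 0.9) to (4.0, 1.7), a distance of √(2.1² + 0.8²) ≈ 2.2.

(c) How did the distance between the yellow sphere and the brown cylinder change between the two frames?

+1.3

They were about 3.5 units apart before and 4.8 after — 1.3 units further apart.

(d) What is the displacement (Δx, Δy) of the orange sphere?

(-2.0, 0.9)

The orange sphere started near (9.1, 5.2) and ended near (7.1, 6.1).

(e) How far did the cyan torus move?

3.5

The cyan torus was near (3.8, 4.9) before and (6.3, 2.4) after, so it travelled √(2.5² + 2.5²) ≈ 3.5 units.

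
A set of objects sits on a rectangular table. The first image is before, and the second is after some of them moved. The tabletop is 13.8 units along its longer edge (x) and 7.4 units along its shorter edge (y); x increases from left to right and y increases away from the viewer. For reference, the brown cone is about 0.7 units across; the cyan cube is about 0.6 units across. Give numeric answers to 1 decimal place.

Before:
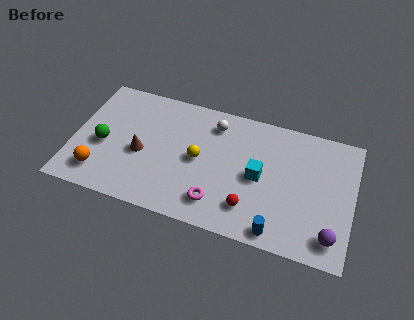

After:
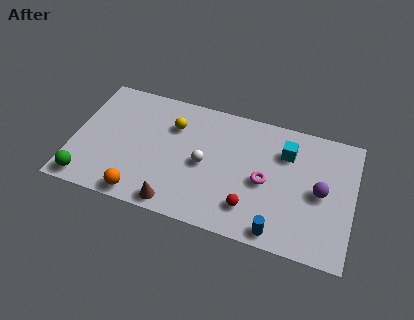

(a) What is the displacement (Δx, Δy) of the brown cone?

(1.9, -2.4)

The brown cone was at about (3.4, 3.2) and moved to about (5.3, 0.8).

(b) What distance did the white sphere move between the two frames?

2.5

The white sphere was near (6.8, 6.0) before and (6.5, 3.5) after, so it travelled √(0.3² + 2.5²) ≈ 2.5 units.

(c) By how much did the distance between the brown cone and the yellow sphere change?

+1.7

They were about 2.8 units apart before and 4.5 after — 1.7 units further apart.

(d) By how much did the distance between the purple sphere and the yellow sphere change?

+0.5

The distance was about 7.1 in the first image and 7.6 in the second, so they moved 0.5 units further apart.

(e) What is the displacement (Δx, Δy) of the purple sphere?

(-0.7, 2.3)

The purple sphere started near (12.9, 1.3) and ended near (12.2, 3.6).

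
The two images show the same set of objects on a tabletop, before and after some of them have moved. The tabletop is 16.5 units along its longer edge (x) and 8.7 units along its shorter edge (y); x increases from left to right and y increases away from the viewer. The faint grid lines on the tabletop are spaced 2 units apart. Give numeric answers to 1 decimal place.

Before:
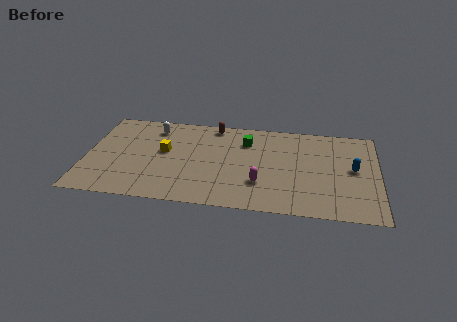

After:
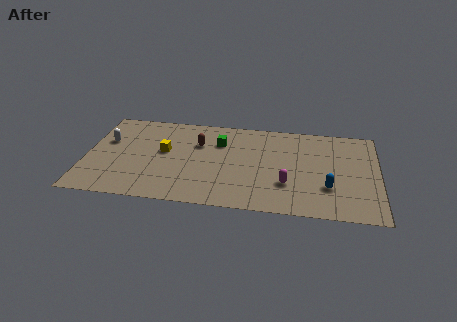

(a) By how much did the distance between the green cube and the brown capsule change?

-1.1

They were about 2.3 units apart before and 1.2 after — 1.1 units closer together.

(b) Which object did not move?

the yellow cube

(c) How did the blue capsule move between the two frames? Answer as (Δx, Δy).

(-1.4, -1.9)

From the two frames, the blue capsule sits at roughly (15.1, 4.6) before and (13.7, 2.7) after.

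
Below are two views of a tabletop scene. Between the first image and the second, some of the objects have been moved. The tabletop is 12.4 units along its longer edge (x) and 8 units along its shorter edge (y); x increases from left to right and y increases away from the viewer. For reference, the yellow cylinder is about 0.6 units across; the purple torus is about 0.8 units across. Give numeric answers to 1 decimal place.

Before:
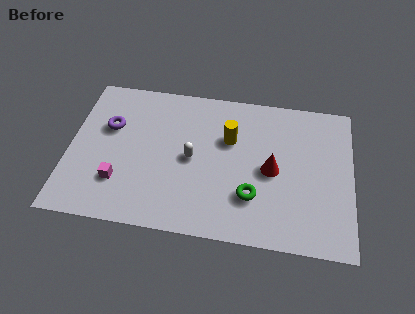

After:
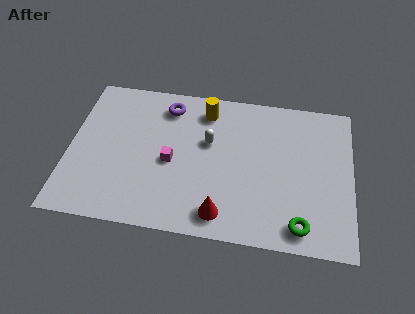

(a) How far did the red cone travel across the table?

3.3

The red cone moved from about (8.9, 3.8) to (6.8, 1.2), a distance of √(2.1² + 2.6²) ≈ 3.3.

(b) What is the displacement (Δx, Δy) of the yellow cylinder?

(-1.1, 1.4)

The yellow cylinder was at about (7.0, 5.2) and moved to about (5.9, 6.6).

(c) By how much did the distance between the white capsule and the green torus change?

+2.5

Before: roughly 3.1 units apart; after: 5.6. That's 2.5 units further apart.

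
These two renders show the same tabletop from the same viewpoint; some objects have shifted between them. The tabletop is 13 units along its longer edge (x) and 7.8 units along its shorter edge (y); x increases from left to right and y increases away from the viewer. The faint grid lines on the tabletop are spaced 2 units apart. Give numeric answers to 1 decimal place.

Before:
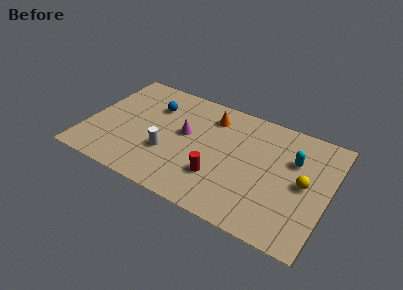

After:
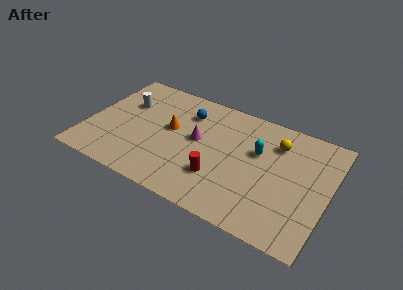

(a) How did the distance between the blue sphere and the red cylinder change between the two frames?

-1.0

Before: roughly 5.2 units apart; after: 4.2. That's 1.0 units closer together.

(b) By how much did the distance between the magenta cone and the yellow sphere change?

-2.1

Before: roughly 6.5 units apart; after: 4.4. That's 2.1 units closer together.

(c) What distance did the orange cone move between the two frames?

2.7

From (6.4, 6.2) to (4.4, 4.4), the orange cone covered √(2.0² + 1.8²) ≈ 2.7 units.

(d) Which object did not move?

the red cylinder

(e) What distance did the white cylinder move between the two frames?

3.7

The white cylinder was near (4.5, 2.7) before and (1.8, 5.2) after, so it travelled √(2.7² + 2.5²) ≈ 3.7 units.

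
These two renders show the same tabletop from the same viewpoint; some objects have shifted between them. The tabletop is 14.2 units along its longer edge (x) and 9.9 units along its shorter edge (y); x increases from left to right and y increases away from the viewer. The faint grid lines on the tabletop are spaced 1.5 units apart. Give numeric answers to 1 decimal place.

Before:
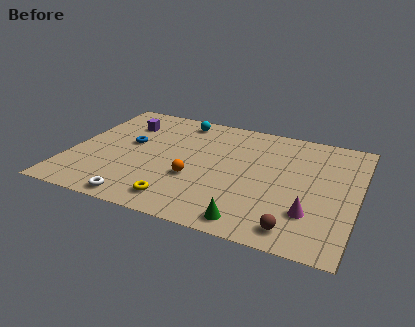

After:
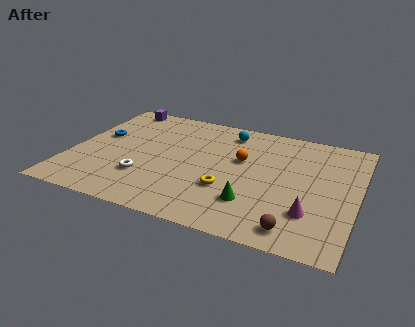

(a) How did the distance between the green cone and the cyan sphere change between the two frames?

-2.7

The distance was about 8.7 in the first image and 6.0 in the second, so they moved 2.7 units closer together.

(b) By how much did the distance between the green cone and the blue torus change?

+0.7

They were about 8.0 units apart before and 8.7 after — 0.7 units further apart.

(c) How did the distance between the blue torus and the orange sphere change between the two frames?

+3.2

Before: roughly 4.0 units apart; after: 7.2. That's 3.2 units further apart.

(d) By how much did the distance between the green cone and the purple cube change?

+0.4

The distance was about 9.5 in the first image and 9.9 in the second, so they moved 0.4 units further apart.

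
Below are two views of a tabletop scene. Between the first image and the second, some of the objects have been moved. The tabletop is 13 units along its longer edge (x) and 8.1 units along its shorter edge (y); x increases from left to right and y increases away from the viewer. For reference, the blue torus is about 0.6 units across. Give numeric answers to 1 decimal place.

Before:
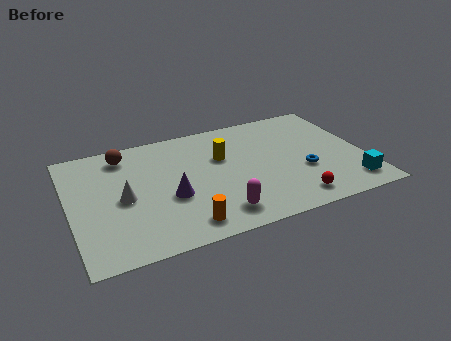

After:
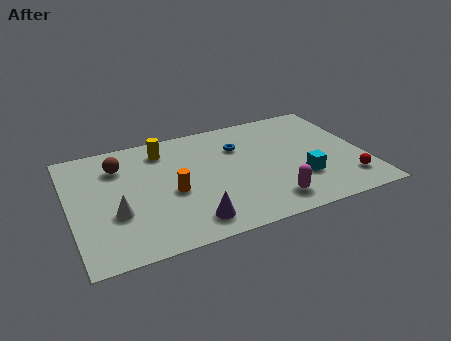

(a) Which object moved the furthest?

the blue torus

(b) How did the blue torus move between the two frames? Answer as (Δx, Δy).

(-2.6, 2.7)

The blue torus started near (10.2, 3.0) and ended near (7.6, 5.7).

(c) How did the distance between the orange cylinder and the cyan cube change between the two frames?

-1.7

The distance was about 7.4 in the first image and 5.7 in the second, so they moved 1.7 units closer together.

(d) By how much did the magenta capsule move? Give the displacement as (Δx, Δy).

(2.3, 0.0)

The magenta capsule was at about (6.2, 1.4) and moved to about (8.5, 1.4).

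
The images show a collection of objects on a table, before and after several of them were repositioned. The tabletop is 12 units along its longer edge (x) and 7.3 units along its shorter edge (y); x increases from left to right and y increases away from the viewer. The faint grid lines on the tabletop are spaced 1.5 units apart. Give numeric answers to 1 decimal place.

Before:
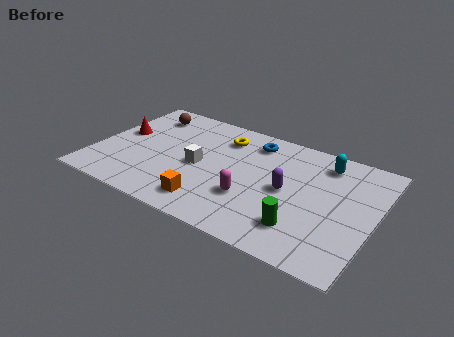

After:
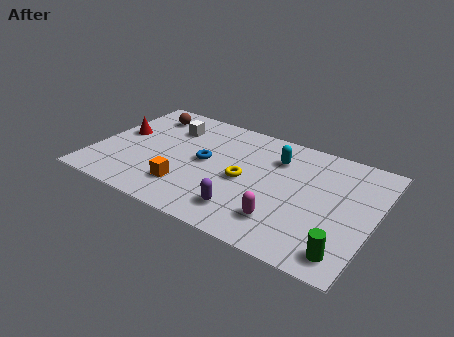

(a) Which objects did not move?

the red cone and the brown sphere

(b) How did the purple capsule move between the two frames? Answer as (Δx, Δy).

(-1.5, -2.1)

The purple capsule was at about (8.3, 3.6) and moved to about (6.8, 1.5).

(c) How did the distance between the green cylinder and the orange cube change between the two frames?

+3.0

The distance was about 3.9 in the first image and 6.9 in the second, so they moved 3.0 units further apart.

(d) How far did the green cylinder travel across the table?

2.0

From (9.2, 1.7) to (11.1, 1.1), the green cylinder covered √(1.9² + 0.6²) ≈ 2.0 units.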